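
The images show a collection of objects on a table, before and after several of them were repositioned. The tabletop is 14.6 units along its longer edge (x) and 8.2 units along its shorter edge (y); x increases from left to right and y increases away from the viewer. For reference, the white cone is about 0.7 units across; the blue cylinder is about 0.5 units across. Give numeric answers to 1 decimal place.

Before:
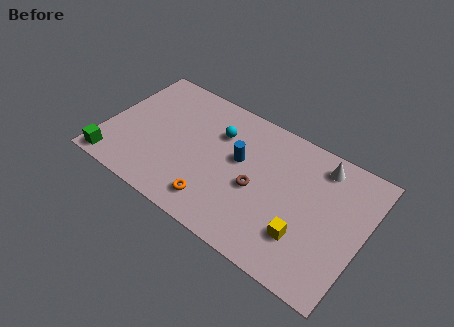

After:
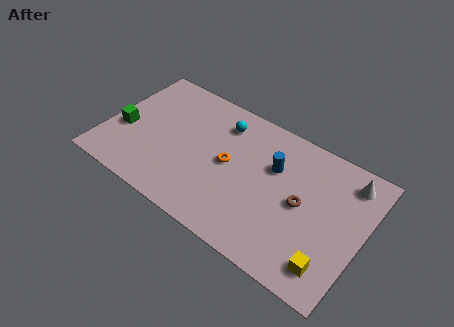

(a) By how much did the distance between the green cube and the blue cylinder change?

+1.0

Before: roughly 7.7 units apart; after: 8.7. That's 1.0 units further apart.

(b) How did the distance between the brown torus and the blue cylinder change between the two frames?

+0.5

They were about 1.7 units apart before and 2.2 after — 0.5 units further apart.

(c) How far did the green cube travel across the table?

2.4

The green cube was near (0.9, 0.9) before and (1.0, 3.3) after, so it travelled √(0.1² + 2.4²) ≈ 2.4 units.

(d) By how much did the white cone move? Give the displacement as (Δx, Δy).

(1.6, -0.1)

From the two frames, the white cone sits at roughly (11.8, 6.9) before and (13.4, 6.8) after.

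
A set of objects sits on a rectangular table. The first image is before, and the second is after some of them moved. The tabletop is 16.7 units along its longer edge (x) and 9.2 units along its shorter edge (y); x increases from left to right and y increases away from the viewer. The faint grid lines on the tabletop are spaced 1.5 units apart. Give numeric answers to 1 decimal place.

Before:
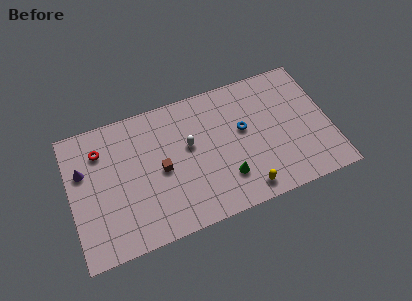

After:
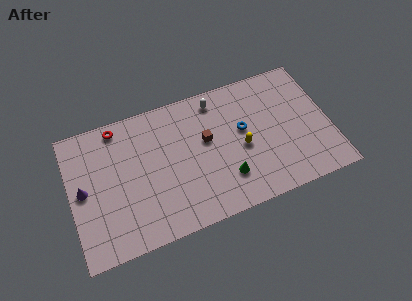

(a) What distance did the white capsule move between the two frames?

3.2

From (7.7, 5.4) to (9.7, 7.9), the white capsule covered √(2.0² + 2.5²) ≈ 3.2 units.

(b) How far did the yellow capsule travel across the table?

2.9

From (10.9, 1.2) to (11.0, 4.1), the yellow capsule covered √(0.1² + 2.9²) ≈ 2.9 units.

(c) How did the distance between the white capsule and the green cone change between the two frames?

+1.8

They were about 3.7 units apart before and 5.5 after — 1.8 units further apart.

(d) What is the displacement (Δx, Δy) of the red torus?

(1.2, 1.2)

The red torus was at about (2.1, 7.0) and moved to about (3.3, 8.2).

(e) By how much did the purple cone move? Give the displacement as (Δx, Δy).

(-0.1, -1.3)

From the two frames, the purple cone sits at roughly (0.9, 6.0) before and (0.8, 4.7) after.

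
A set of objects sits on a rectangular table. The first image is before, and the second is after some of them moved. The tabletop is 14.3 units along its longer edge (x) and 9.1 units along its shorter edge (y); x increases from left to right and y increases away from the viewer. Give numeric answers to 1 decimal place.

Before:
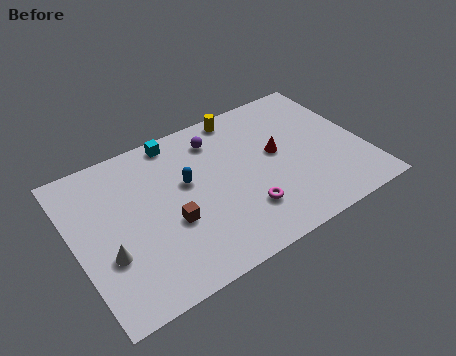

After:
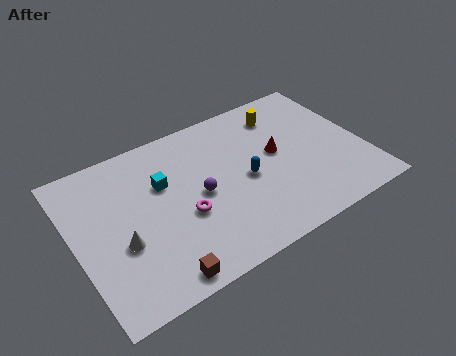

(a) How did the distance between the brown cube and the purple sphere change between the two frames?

-0.4

The distance was about 4.8 in the first image and 4.4 in the second, so they moved 0.4 units closer together.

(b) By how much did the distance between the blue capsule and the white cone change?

+1.6

The distance was about 4.7 in the first image and 6.3 in the second, so they moved 1.6 units further apart.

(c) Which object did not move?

the red cone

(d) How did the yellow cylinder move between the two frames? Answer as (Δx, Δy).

(2.0, -0.9)

The yellow cylinder was at about (8.8, 8.2) and moved to about (10.8, 7.3).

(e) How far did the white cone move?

0.8

The white cone was near (1.4, 3.2) before and (2.1, 3.5) after, so it travelled √(0.7² + 0.3²) ≈ 0.8 units.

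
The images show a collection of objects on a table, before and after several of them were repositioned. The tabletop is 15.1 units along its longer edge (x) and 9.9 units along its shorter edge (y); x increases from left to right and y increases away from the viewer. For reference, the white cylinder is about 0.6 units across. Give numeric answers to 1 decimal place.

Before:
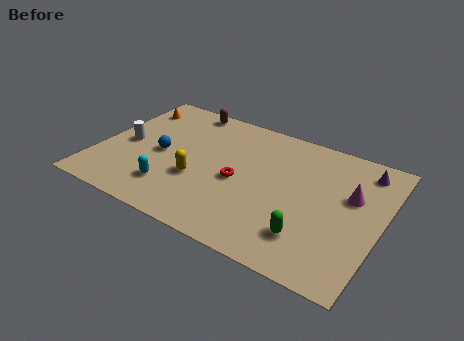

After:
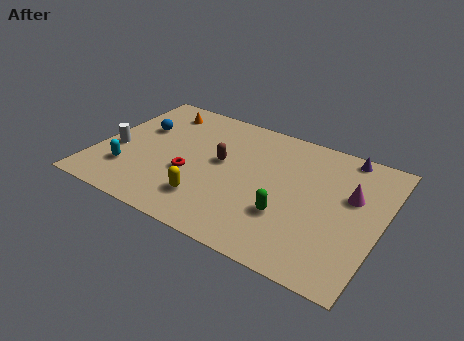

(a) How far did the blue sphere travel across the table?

2.1

The blue sphere was near (3.3, 4.7) before and (1.9, 6.3) after, so it travelled √(1.4² + 1.6²) ≈ 2.1 units.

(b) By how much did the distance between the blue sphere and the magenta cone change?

+1.3

They were about 10.2 units apart before and 11.5 after — 1.3 units further apart.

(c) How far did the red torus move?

2.6

The red torus was near (7.6, 4.5) before and (5.1, 3.8) after, so it travelled √(2.5² + 0.7²) ≈ 2.6 units.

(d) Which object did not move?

the magenta cone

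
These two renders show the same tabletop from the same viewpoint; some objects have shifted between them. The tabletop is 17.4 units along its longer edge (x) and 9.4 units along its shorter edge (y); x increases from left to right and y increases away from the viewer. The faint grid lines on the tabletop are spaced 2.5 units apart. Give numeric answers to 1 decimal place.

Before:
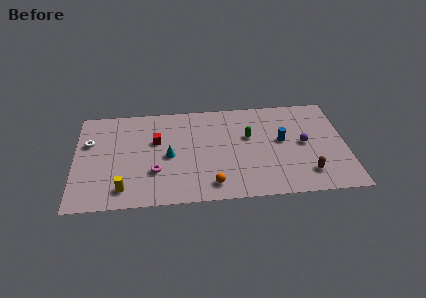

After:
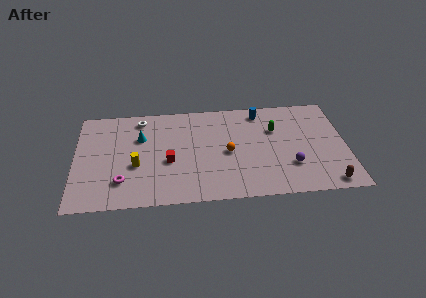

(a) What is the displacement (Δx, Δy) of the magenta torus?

(-2.1, -0.7)

The magenta torus was at about (5.1, 3.0) and moved to about (3.0, 2.3).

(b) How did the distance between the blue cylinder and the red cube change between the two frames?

-0.8

Before: roughly 8.1 units apart; after: 7.3. That's 0.8 units closer together.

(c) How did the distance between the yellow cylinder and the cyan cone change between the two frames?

-1.4

They were about 4.0 units apart before and 2.6 after — 1.4 units closer together.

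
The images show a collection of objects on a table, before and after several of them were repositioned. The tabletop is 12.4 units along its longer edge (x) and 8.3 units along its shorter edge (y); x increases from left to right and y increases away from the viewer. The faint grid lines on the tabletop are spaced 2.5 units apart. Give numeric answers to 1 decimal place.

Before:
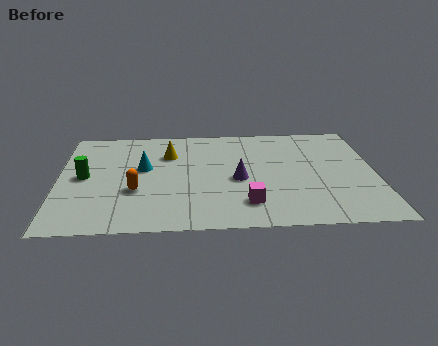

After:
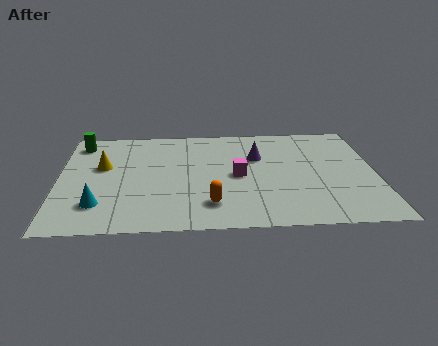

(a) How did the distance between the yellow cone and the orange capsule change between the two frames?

+2.1

They were about 3.2 units apart before and 5.3 after — 2.1 units further apart.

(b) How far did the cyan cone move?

3.3

The cyan cone moved from about (3.3, 4.8) to (1.6, 2.0), a distance of √(1.7² + 2.8²) ≈ 3.3.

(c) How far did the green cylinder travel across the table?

2.8

The green cylinder was near (1.0, 4.2) before and (0.8, 7.0) after, so it travelled √(0.2² + 2.8²) ≈ 2.8 units.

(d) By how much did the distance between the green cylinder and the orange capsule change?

+5.0

They were about 2.3 units apart before and 7.3 after — 5.0 units further apart.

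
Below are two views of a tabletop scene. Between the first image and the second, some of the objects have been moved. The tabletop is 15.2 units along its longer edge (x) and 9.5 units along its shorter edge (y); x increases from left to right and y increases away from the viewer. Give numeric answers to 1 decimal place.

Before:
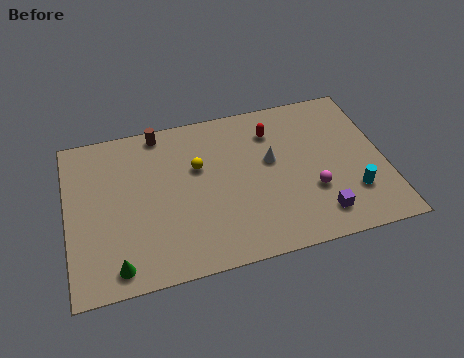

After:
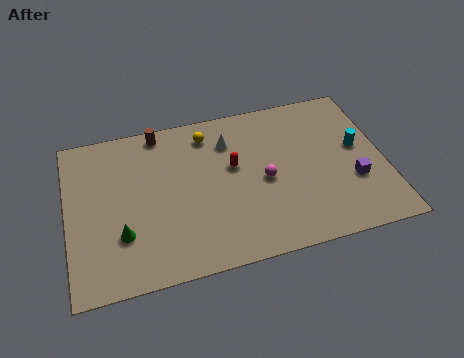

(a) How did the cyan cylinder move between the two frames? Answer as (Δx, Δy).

(0.5, 2.7)

The cyan cylinder was at about (13.5, 2.6) and moved to about (14.0, 5.3).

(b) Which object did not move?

the brown cylinder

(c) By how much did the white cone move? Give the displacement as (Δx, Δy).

(-1.9, 1.7)

The white cone started near (9.8, 5.5) and ended near (7.9, 7.2).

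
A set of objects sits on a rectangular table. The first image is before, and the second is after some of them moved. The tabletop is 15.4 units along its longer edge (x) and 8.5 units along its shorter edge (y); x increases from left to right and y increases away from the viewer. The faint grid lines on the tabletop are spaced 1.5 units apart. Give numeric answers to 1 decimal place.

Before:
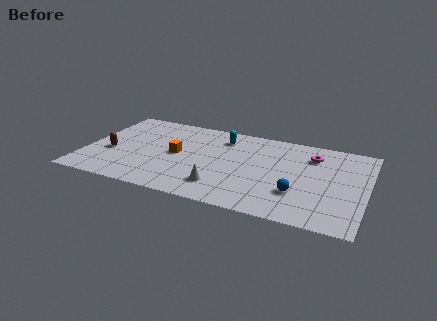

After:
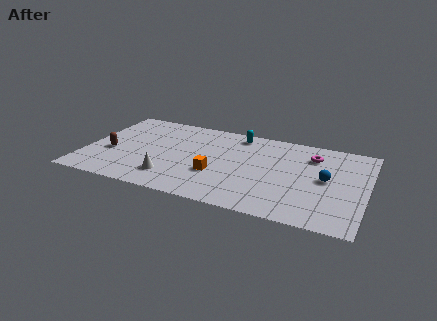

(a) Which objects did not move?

the brown capsule and the magenta torus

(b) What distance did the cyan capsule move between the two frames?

1.0

The cyan capsule moved from about (7.3, 6.8) to (8.1, 7.4), a distance of √(0.8² + 0.6²) ≈ 1.0.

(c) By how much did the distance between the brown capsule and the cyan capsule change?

+1.0

Before: roughly 6.8 units apart; after: 7.8. That's 1.0 units further apart.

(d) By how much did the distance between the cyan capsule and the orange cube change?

+1.1

The distance was about 3.4 in the first image and 4.5 in the second, so they moved 1.1 units further apart.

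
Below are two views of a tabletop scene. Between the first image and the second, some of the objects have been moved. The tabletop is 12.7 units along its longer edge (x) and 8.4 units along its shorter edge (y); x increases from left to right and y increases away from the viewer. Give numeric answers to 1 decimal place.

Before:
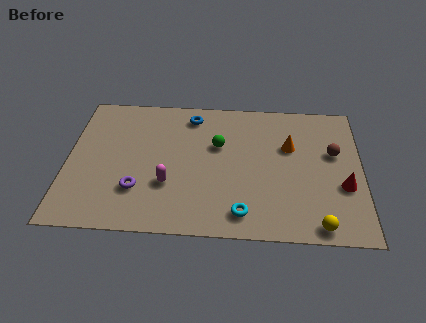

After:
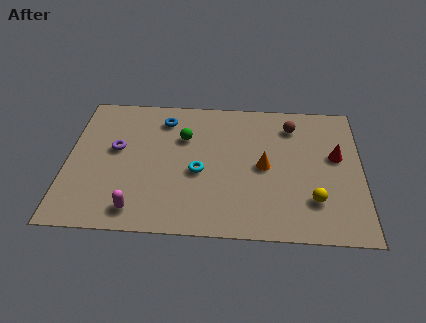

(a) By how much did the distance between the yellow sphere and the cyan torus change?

+1.9

They were about 3.2 units apart before and 5.1 after — 1.9 units further apart.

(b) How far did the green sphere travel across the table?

1.6

The green sphere moved from about (6.5, 5.3) to (5.0, 5.7), a distance of √(1.5² + 0.4²) ≈ 1.6.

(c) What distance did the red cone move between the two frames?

1.8

The red cone was near (11.9, 3.1) before and (11.6, 4.9) after, so it travelled √(0.3² + 1.8²) ≈ 1.8 units.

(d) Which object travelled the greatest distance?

the cyan torus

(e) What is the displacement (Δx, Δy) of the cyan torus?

(-1.9, 2.3)

The cyan torus started near (7.6, 1.3) and ended near (5.7, 3.6).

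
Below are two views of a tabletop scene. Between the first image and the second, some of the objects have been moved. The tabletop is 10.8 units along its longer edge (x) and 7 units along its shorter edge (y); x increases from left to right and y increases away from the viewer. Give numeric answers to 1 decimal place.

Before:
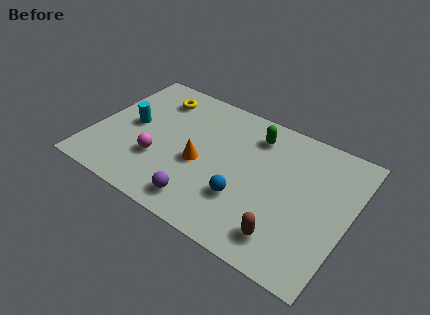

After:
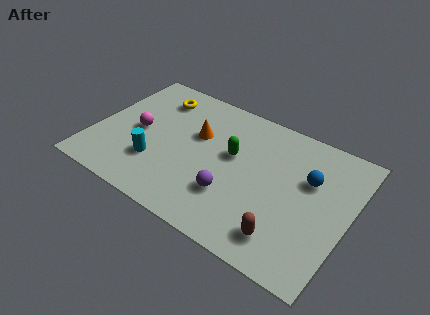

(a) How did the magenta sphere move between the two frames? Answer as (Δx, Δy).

(-1.1, 1.1)

The magenta sphere started near (2.9, 2.3) and ended near (1.8, 3.4).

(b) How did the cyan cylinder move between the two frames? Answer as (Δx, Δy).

(1.3, -1.5)

The cyan cylinder started near (1.5, 3.6) and ended near (2.8, 2.1).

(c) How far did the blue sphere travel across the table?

3.3

The blue sphere was near (6.6, 2.2) before and (9.0, 4.5) after, so it travelled √(2.4² + 2.3²) ≈ 3.3 units.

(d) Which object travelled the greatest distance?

the blue sphere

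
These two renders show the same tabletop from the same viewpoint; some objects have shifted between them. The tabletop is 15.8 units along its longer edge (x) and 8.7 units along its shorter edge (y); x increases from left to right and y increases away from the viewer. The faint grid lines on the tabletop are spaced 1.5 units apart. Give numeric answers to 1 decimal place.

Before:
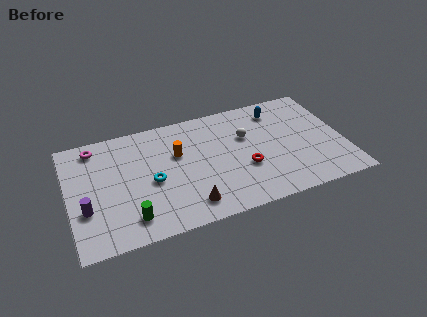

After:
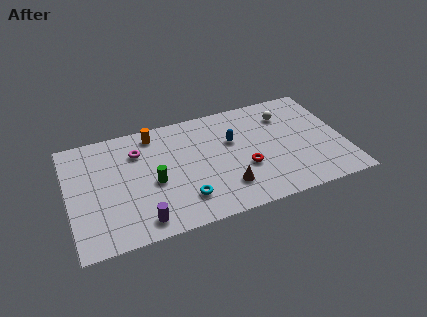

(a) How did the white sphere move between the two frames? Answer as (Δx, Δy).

(2.4, 1.0)

The white sphere started near (10.3, 5.6) and ended near (12.7, 6.6).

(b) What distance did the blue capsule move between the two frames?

3.2

The blue capsule moved from about (12.3, 7.1) to (9.5, 5.5), a distance of √(2.8² + 1.6²) ≈ 3.2.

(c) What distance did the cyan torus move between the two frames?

2.5

The cyan torus moved from about (4.7, 3.9) to (6.4, 2.0), a distance of √(1.7² + 1.9²) ≈ 2.5.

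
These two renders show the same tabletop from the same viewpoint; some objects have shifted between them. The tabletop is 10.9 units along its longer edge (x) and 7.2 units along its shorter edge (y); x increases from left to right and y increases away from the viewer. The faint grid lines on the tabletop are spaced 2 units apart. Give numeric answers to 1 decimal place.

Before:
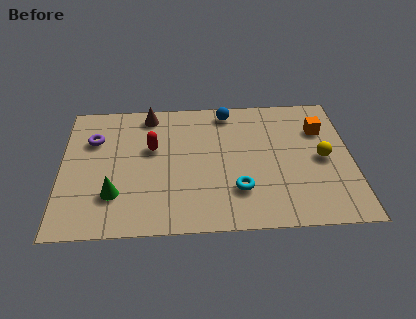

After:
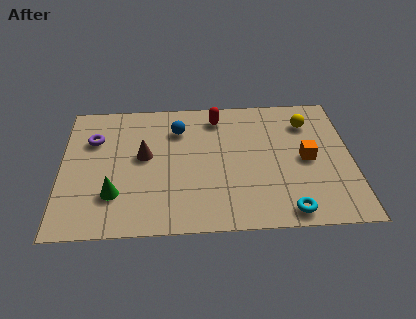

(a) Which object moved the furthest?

the red capsule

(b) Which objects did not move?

the green cone and the purple torus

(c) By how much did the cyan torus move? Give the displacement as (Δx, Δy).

(1.8, -1.2)

The cyan torus was at about (6.6, 2.0) and moved to about (8.4, 0.8).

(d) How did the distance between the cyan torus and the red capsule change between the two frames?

+1.8

The distance was about 4.0 in the first image and 5.8 in the second, so they moved 1.8 units further apart.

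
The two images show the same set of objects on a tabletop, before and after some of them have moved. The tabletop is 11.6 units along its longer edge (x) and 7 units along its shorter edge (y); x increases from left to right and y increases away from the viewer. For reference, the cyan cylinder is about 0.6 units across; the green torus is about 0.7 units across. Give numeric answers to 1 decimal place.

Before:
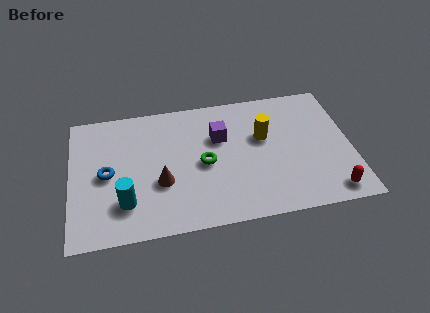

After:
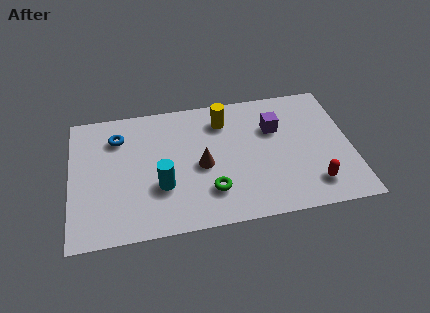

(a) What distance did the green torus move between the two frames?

1.5

The green torus moved from about (5.5, 3.3) to (5.7, 1.8), a distance of √(0.2² + 1.5²) ≈ 1.5.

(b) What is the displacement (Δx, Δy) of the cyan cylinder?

(1.5, 0.6)

The cyan cylinder started near (2.2, 1.8) and ended near (3.7, 2.4).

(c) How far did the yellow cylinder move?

2.0

From (8.0, 4.3) to (6.4, 5.5), the yellow cylinder covered √(1.6² + 1.2²) ≈ 2.0 units.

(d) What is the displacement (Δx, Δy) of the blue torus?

(0.5, 1.9)

The blue torus started near (1.5, 3.4) and ended near (2.0, 5.3).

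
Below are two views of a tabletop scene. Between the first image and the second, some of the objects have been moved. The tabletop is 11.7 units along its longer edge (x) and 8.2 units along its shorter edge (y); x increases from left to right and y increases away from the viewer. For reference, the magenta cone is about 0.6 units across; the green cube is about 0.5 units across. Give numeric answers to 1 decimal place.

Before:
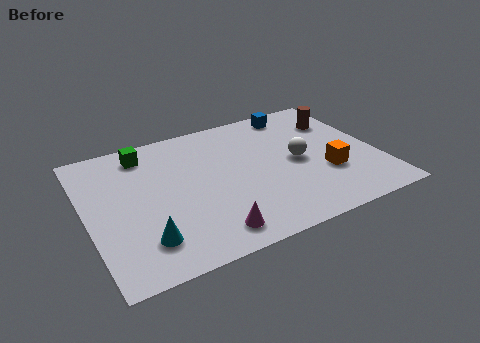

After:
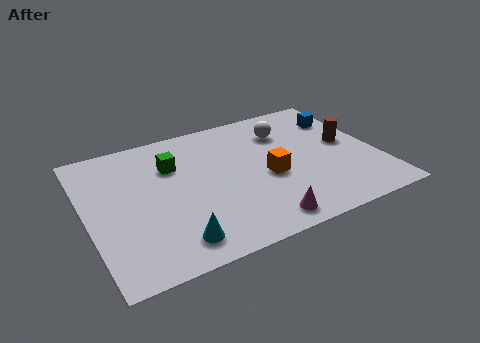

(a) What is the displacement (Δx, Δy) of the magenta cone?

(2.0, -0.2)

From the two frames, the magenta cone sits at roughly (4.5, 1.2) before and (6.5, 1.0) after.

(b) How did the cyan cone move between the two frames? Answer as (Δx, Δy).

(1.1, -0.5)

The cyan cone started near (2.0, 1.8) and ended near (3.1, 1.3).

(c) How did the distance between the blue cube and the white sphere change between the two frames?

-0.8

They were about 3.2 units apart before and 2.4 after — 0.8 units closer together.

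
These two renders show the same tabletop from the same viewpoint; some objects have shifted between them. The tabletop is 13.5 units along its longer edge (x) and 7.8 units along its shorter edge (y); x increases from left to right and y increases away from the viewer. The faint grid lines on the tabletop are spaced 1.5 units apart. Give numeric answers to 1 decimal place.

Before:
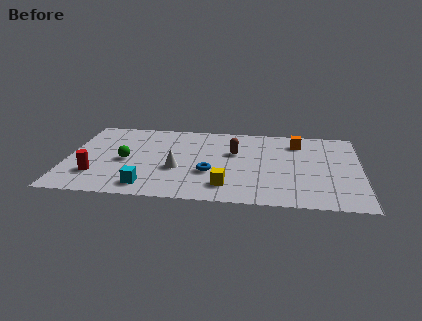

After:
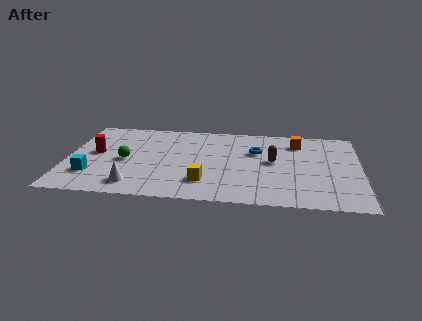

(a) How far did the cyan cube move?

2.8

From (3.8, 1.2) to (1.2, 2.1), the cyan cube covered √(2.6² + 0.9²) ≈ 2.8 units.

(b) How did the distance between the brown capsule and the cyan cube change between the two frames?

+3.2

The distance was about 5.4 in the first image and 8.6 in the second, so they moved 3.2 units further apart.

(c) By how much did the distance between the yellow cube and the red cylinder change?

-0.4

Before: roughly 6.0 units apart; after: 5.6. That's 0.4 units closer together.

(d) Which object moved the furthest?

the blue torus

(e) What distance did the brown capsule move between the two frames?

1.9

The brown capsule moved from about (7.7, 4.9) to (9.5, 4.2), a distance of √(1.8² + 0.7²) ≈ 1.9.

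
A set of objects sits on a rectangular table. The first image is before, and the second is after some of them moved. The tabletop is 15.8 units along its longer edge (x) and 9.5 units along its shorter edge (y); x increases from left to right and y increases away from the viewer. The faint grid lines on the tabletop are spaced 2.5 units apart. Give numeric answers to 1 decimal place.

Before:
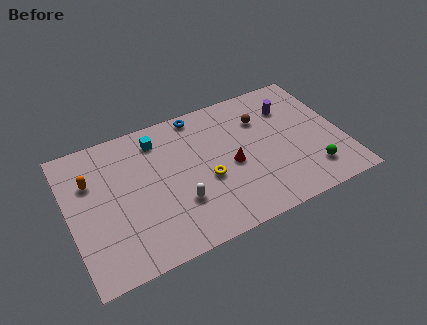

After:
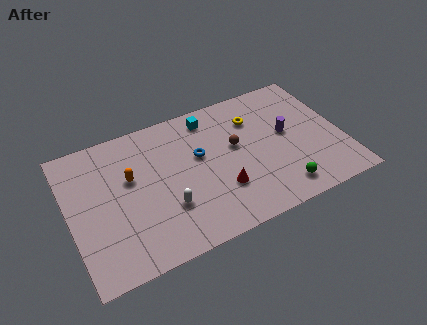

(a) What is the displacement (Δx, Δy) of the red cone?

(-0.8, -1.4)

The red cone was at about (9.3, 4.3) and moved to about (8.5, 2.9).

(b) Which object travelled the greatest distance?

the yellow torus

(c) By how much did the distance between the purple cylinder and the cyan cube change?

-2.6

Before: roughly 7.7 units apart; after: 5.1. That's 2.6 units closer together.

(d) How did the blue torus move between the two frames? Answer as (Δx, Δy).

(-0.3, -2.9)

From the two frames, the blue torus sits at roughly (7.9, 8.6) before and (7.6, 5.7) after.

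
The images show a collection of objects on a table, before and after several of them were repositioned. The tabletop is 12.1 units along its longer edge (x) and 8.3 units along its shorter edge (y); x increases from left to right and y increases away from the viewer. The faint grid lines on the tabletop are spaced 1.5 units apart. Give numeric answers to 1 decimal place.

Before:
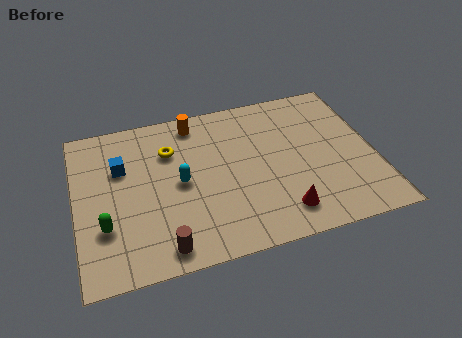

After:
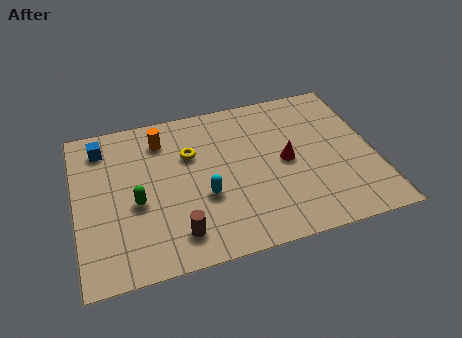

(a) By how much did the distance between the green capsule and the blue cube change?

+0.5

They were about 3.0 units apart before and 3.5 after — 0.5 units further apart.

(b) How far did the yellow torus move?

0.9

The yellow torus was near (3.9, 5.9) before and (4.7, 5.5) after, so it travelled √(0.8² + 0.4²) ≈ 0.9 units.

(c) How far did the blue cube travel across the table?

1.5

The blue cube was near (1.9, 5.5) before and (1.2, 6.8) after, so it travelled √(0.7² + 1.3²) ≈ 1.5 units.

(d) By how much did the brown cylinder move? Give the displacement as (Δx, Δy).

(0.6, 0.5)

From the two frames, the brown cylinder sits at roughly (3.3, 1.0) before and (3.9, 1.5) after.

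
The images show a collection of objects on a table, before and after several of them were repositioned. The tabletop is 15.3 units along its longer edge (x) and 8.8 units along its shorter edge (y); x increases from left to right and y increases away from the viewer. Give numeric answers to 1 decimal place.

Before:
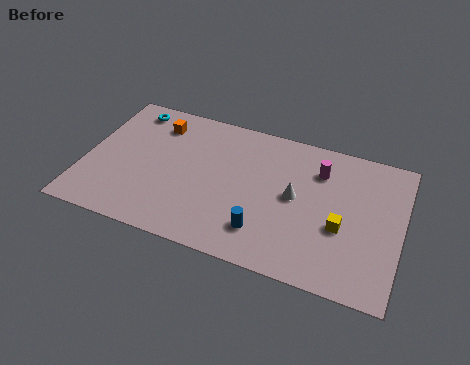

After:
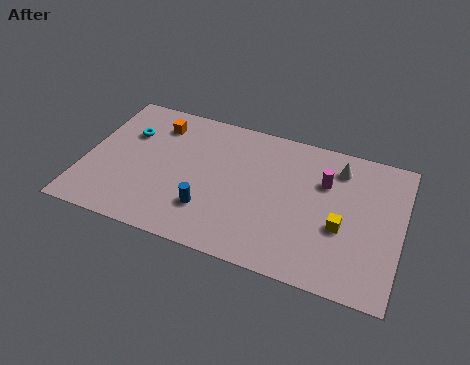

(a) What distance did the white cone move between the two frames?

3.1

The white cone moved from about (10.2, 4.6) to (12.1, 7.1), a distance of √(1.9² + 2.5²) ≈ 3.1.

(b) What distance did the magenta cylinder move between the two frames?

0.7

The magenta cylinder moved from about (11.2, 6.6) to (11.5, 6.0), a distance of √(0.3² + 0.6²) ≈ 0.7.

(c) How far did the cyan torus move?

1.6

The cyan torus moved from about (1.8, 7.6) to (1.9, 6.0), a distance of √(0.1² + 1.6²) ≈ 1.6.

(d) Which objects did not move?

the orange cube and the yellow cube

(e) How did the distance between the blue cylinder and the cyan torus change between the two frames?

-3.4

They were about 9.0 units apart before and 5.6 after — 3.4 units closer together.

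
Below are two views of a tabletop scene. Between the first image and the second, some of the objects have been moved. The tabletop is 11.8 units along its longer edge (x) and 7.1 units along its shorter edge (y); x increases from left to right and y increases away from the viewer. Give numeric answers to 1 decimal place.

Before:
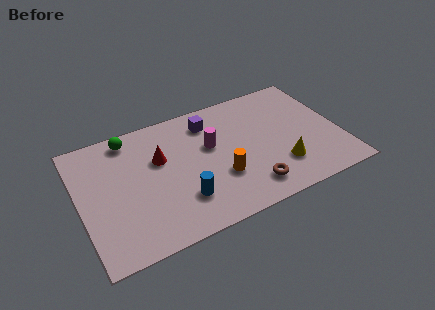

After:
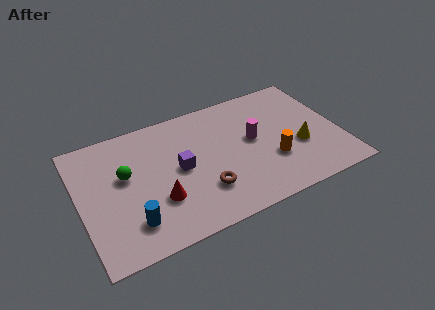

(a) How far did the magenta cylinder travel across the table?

1.9

From (6.0, 4.3) to (7.9, 3.9), the magenta cylinder covered √(1.9² + 0.4²) ≈ 1.9 units.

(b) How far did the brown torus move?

2.1

The brown torus was near (7.4, 1.3) before and (5.4, 2.0) after, so it travelled √(2.0² + 0.7²) ≈ 2.1 units.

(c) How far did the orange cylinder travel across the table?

2.4

The orange cylinder was near (6.2, 2.4) before and (8.6, 2.4) after, so it travelled √(2.4² + 0.0²) ≈ 2.4 units.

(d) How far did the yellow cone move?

1.3

The yellow cone moved from about (8.9, 1.9) to (9.9, 2.7), a distance of √(1.0² + 0.8²) ≈ 1.3.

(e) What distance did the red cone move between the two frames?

2.2

From (3.7, 4.5) to (3.4, 2.3), the red cone covered √(0.3² + 2.2²) ≈ 2.2 units.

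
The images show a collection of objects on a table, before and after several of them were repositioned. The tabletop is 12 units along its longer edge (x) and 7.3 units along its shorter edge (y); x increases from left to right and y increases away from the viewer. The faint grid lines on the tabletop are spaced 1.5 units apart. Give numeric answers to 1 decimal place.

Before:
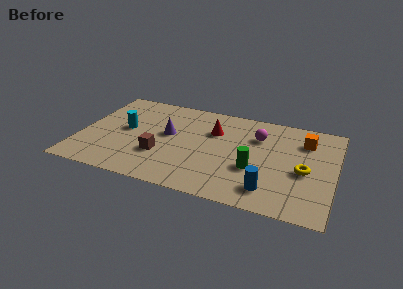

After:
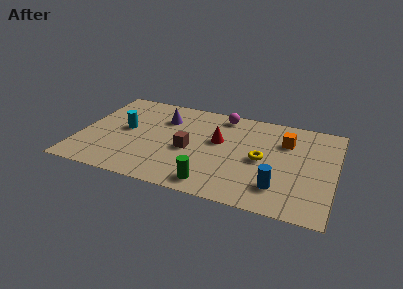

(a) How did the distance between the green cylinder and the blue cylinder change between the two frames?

+1.6

They were about 1.5 units apart before and 3.1 after — 1.6 units further apart.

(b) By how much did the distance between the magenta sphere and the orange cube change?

+1.1

The distance was about 2.2 in the first image and 3.3 in the second, so they moved 1.1 units further apart.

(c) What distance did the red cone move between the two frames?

0.8

The red cone moved from about (6.2, 5.0) to (6.5, 4.3), a distance of √(0.3² + 0.7²) ≈ 0.8.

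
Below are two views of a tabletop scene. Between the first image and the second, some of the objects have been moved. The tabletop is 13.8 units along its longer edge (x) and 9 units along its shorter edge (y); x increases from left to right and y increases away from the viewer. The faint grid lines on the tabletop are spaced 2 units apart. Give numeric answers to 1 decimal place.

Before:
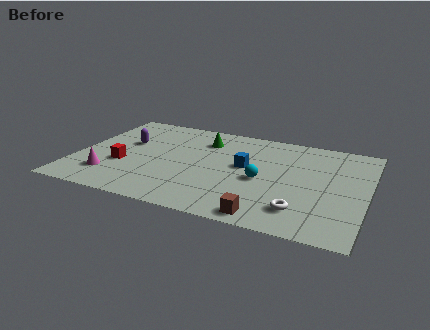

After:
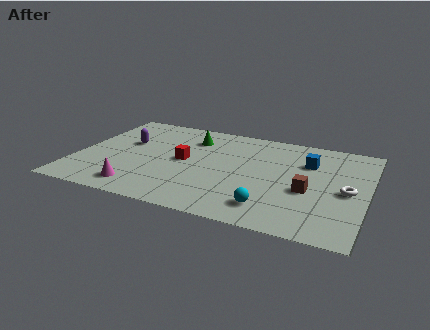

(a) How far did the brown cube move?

3.3

The brown cube moved from about (9.4, 0.9) to (11.1, 3.7), a distance of √(1.7² + 2.8²) ≈ 3.3.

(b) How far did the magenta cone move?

1.7

From (1.8, 2.1) to (3.3, 1.4), the magenta cone covered √(1.5² + 0.7²) ≈ 1.7 units.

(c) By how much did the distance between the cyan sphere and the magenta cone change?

-1.1

Before: roughly 7.3 units apart; after: 6.2. That's 1.1 units closer together.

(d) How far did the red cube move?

3.1

The red cube was near (2.3, 3.3) before and (5.1, 4.6) after, so it travelled √(2.8² + 1.3²) ≈ 3.1 units.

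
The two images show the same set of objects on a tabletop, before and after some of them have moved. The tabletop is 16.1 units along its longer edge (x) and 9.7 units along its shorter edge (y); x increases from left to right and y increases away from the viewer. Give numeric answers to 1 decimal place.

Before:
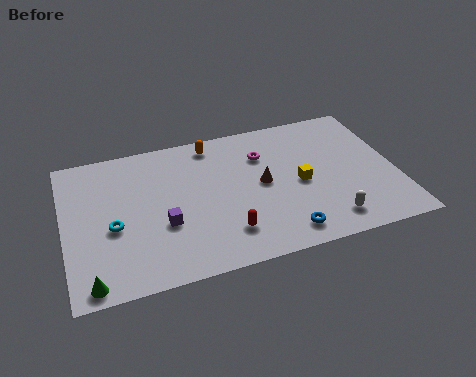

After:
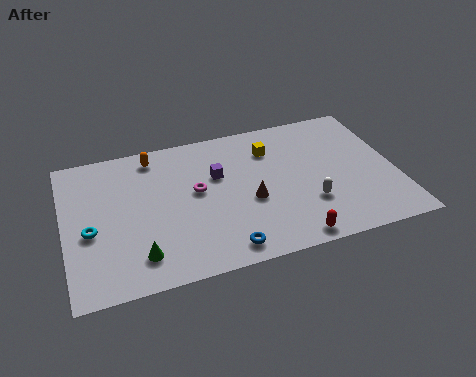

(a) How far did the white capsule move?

1.6

The white capsule was near (12.5, 1.6) before and (11.7, 3.0) after, so it travelled √(0.8² + 1.4²) ≈ 1.6 units.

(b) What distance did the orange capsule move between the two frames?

2.9

The orange capsule moved from about (7.4, 8.5) to (4.5, 8.4), a distance of √(2.9² + 0.1²) ≈ 2.9.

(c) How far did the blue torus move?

2.9

From (10.3, 1.4) to (7.4, 1.2), the blue torus covered √(2.9² + 0.2²) ≈ 2.9 units.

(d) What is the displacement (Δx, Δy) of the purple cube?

(2.8, 2.6)

From the two frames, the purple cube sits at roughly (4.7, 3.6) before and (7.5, 6.2) after.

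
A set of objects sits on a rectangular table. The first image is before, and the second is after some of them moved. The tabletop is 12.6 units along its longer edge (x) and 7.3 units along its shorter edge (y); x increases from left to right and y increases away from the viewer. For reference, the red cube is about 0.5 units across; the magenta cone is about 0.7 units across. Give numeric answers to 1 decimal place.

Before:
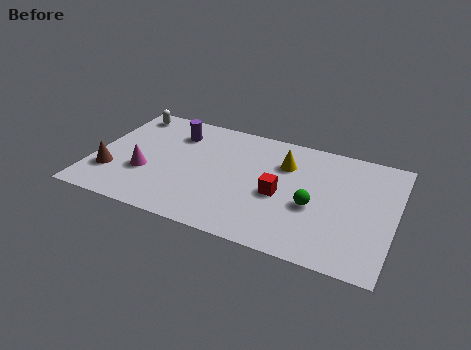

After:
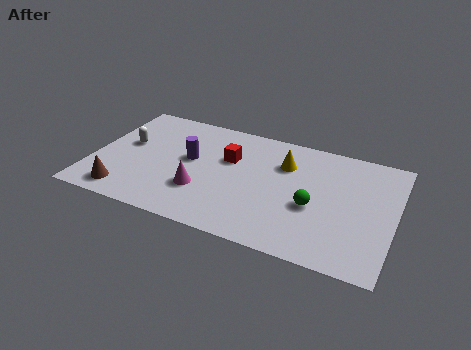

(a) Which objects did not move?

the green sphere and the yellow cone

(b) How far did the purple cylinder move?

1.7

From (3.2, 5.6) to (4.0, 4.1), the purple cylinder covered √(0.8² + 1.5²) ≈ 1.7 units.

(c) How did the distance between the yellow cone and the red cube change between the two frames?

+0.4

Before: roughly 2.0 units apart; after: 2.4. That's 0.4 units further apart.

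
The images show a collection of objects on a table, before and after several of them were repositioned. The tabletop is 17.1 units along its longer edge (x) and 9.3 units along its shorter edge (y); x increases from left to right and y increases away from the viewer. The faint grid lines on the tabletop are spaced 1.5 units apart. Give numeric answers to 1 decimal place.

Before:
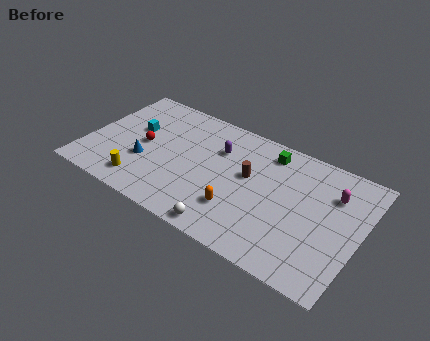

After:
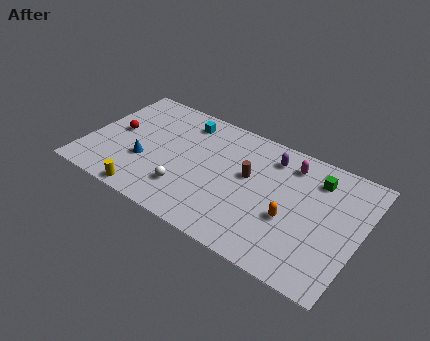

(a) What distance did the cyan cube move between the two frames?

3.6

From (2.7, 5.6) to (5.6, 7.7), the cyan cube covered √(2.9² + 2.1²) ≈ 3.6 units.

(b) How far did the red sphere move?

1.8

The red sphere moved from about (3.5, 4.6) to (1.7, 4.9), a distance of √(1.8² + 0.3²) ≈ 1.8.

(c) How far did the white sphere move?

3.3

The white sphere was near (9.5, 0.9) before and (6.6, 2.4) after, so it travelled √(2.9² + 1.5²) ≈ 3.3 units.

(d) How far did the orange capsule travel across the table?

3.3

The orange capsule moved from about (9.9, 2.6) to (13.0, 3.6), a distance of √(3.1² + 1.0²) ≈ 3.3.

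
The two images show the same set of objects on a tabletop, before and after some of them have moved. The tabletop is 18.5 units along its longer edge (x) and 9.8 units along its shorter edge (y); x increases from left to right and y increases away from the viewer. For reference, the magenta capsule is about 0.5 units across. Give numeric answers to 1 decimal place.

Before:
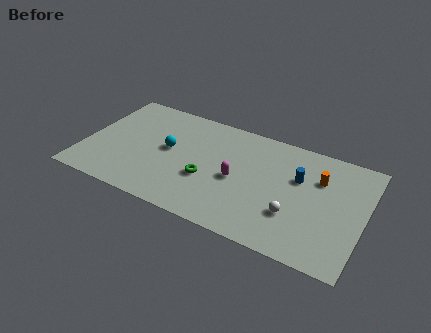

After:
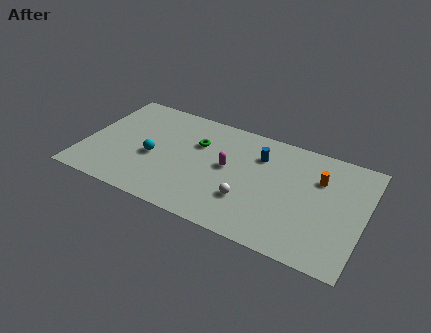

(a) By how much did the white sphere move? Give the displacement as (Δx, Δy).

(-3.0, -0.1)

The white sphere started near (14.1, 3.1) and ended near (11.1, 3.0).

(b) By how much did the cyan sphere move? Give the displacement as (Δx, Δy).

(-0.9, -1.1)

From the two frames, the cyan sphere sits at roughly (5.5, 5.3) before and (4.6, 4.2) after.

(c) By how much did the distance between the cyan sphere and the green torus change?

+0.4

Before: roughly 3.2 units apart; after: 3.6. That's 0.4 units further apart.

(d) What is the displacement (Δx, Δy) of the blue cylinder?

(-2.7, 0.9)

The blue cylinder started near (14.1, 6.3) and ended near (11.4, 7.2).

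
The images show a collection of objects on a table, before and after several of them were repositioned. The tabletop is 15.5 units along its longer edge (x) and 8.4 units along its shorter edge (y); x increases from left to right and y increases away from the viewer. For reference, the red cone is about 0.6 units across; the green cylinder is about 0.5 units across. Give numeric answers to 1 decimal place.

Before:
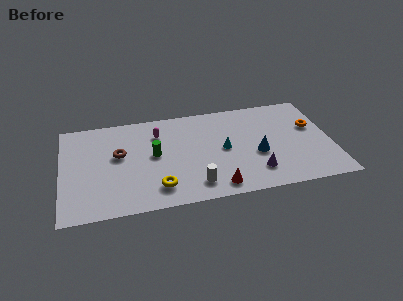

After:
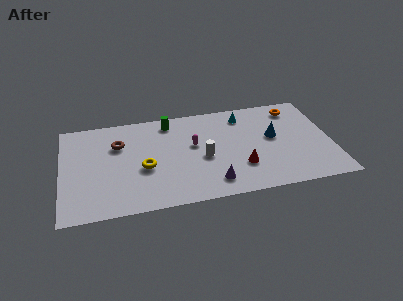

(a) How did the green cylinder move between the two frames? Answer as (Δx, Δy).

(1.0, 2.7)

From the two frames, the green cylinder sits at roughly (5.3, 4.5) before and (6.3, 7.2) after.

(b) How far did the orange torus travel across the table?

2.0

From (14.5, 5.2) to (13.6, 7.0), the orange torus covered √(0.9² + 1.8²) ≈ 2.0 units.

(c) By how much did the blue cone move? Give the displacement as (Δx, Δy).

(1.0, 1.3)

From the two frames, the blue cone sits at roughly (11.2, 3.4) before and (12.2, 4.7) after.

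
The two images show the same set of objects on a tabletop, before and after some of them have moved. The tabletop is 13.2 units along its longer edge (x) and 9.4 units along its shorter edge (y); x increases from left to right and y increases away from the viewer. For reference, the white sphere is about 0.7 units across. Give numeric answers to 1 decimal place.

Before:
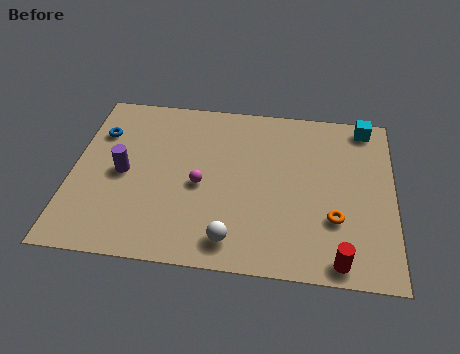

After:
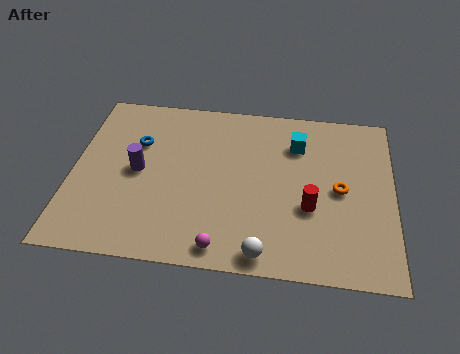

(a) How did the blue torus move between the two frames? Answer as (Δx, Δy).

(1.6, -0.4)

The blue torus started near (1.0, 6.7) and ended near (2.6, 6.3).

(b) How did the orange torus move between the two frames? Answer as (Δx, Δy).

(0.2, 1.6)

From the two frames, the orange torus sits at roughly (10.8, 3.0) before and (11.0, 4.6) after.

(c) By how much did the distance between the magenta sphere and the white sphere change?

-1.4

Before: roughly 3.1 units apart; after: 1.7. That's 1.4 units closer together.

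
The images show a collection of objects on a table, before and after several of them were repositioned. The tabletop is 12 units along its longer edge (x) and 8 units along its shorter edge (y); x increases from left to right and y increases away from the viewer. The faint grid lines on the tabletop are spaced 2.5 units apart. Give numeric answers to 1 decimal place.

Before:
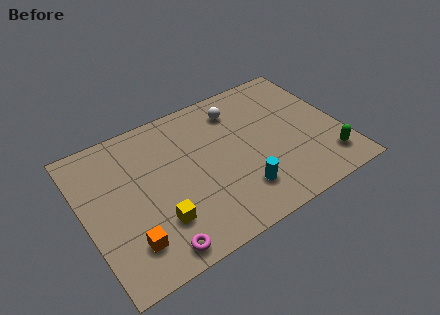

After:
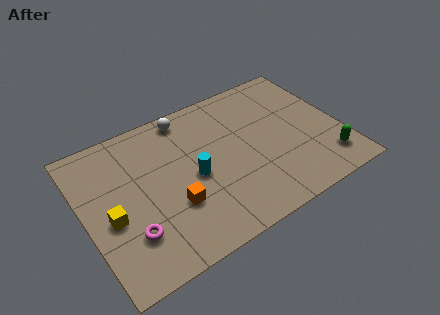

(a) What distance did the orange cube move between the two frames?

2.4

The orange cube was near (1.7, 1.8) before and (3.9, 2.7) after, so it travelled √(2.2² + 0.9²) ≈ 2.4 units.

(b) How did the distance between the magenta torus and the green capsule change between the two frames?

+1.0

They were about 8.2 units apart before and 9.2 after — 1.0 units further apart.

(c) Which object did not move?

the green capsule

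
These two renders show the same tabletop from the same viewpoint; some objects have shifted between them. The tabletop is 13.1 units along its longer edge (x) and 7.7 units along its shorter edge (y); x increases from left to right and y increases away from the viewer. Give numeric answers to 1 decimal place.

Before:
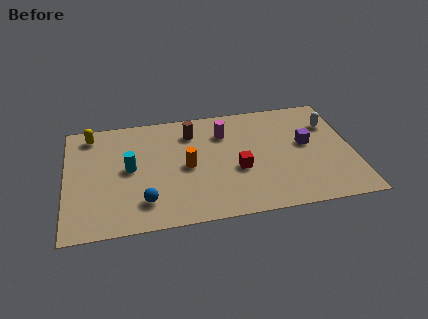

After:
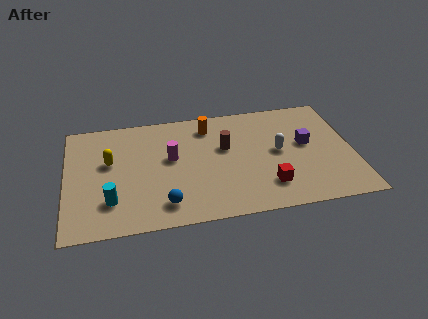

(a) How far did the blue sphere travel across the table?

0.9

From (3.5, 1.7) to (4.4, 1.4), the blue sphere covered √(0.9² + 0.3²) ≈ 0.9 units.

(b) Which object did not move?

the purple cube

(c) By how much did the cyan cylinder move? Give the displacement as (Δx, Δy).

(-0.9, -2.0)

The cyan cylinder started near (2.9, 4.0) and ended near (2.0, 2.0).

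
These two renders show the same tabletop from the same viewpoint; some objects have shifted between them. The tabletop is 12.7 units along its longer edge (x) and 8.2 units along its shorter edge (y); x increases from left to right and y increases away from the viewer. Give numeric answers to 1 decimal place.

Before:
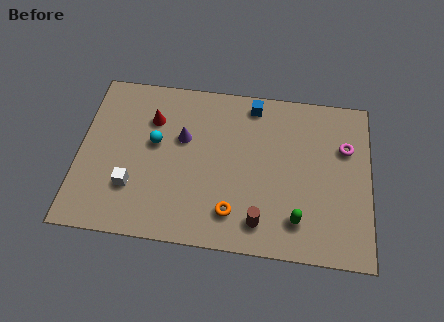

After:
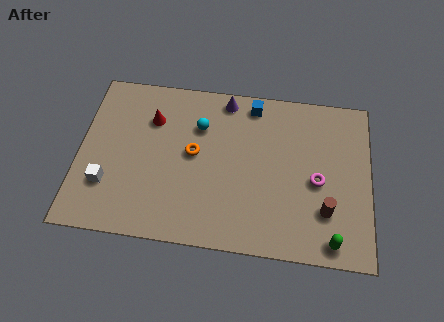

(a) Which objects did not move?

the blue cube and the red cone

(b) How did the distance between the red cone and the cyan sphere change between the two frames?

+0.9

The distance was about 1.2 in the first image and 2.1 in the second, so they moved 0.9 units further apart.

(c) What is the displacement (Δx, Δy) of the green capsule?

(1.5, -0.8)

From the two frames, the green capsule sits at roughly (9.6, 1.7) before and (11.1, 0.9) after.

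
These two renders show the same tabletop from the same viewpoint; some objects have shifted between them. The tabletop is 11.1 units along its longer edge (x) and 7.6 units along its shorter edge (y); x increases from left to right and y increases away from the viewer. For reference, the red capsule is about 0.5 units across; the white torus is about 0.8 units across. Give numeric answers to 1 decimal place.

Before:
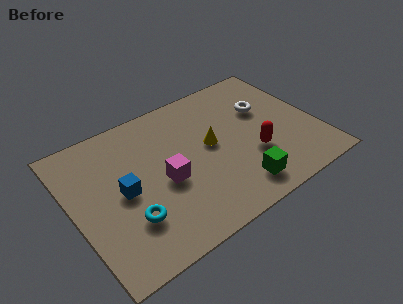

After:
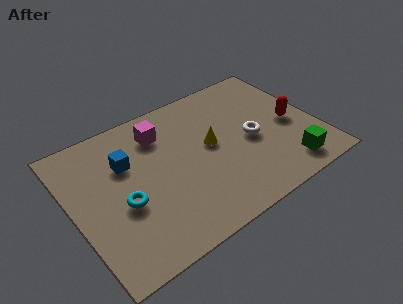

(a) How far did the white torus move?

1.7

The white torus was near (9.0, 4.9) before and (8.1, 3.5) after, so it travelled √(0.9² + 1.4²) ≈ 1.7 units.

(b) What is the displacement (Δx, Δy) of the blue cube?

(0.4, 1.4)

From the two frames, the blue cube sits at roughly (2.2, 3.7) before and (2.6, 5.1) after.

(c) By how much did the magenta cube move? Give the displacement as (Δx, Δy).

(0.3, 2.6)

From the two frames, the magenta cube sits at roughly (4.0, 3.3) before and (4.3, 5.9) after.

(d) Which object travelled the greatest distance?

the magenta cube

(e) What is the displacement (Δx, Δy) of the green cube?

(2.3, -0.1)

From the two frames, the green cube sits at roughly (7.0, 1.3) before and (9.3, 1.2) after.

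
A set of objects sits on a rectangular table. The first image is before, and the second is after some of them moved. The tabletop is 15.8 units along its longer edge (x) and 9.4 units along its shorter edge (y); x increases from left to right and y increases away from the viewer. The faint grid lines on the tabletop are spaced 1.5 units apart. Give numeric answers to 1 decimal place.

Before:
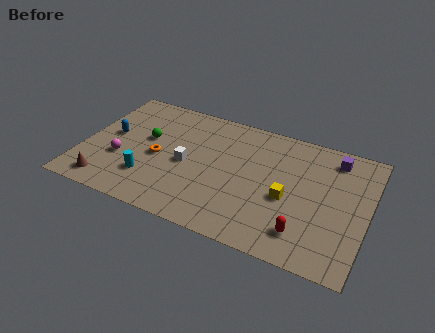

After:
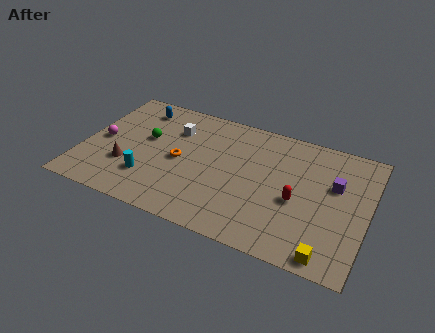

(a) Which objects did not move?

the cyan cylinder and the green sphere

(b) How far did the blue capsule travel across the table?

3.0

The blue capsule was near (1.4, 5.1) before and (2.6, 7.8) after, so it travelled √(1.2² + 2.7²) ≈ 3.0 units.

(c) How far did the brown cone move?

1.9

The brown cone moved from about (1.7, 1.3) to (2.6, 3.0), a distance of √(0.9² + 1.7²) ≈ 1.9.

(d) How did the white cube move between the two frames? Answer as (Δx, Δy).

(-1.0, 2.4)

The white cube was at about (5.8, 4.4) and moved to about (4.8, 6.8).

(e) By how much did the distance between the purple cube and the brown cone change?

-2.0

Before: roughly 13.7 units apart; after: 11.7. That's 2.0 units closer together.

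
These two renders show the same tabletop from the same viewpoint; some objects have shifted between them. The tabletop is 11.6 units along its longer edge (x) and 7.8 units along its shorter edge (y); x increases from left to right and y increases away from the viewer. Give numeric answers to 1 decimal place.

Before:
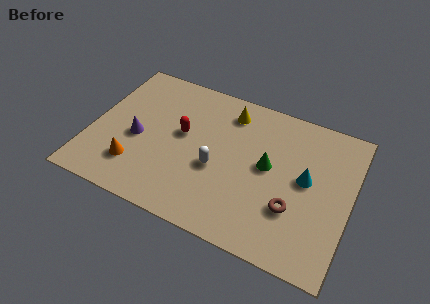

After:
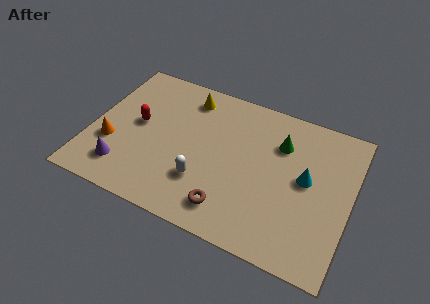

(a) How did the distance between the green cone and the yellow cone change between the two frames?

+1.4

They were about 3.0 units apart before and 4.4 after — 1.4 units further apart.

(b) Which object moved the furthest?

the brown torus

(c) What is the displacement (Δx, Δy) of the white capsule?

(-0.5, -0.9)

The white capsule started near (5.7, 3.2) and ended near (5.2, 2.3).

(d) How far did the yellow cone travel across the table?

1.9

From (5.9, 6.4) to (4.0, 6.5), the yellow cone covered √(1.9² + 0.1²) ≈ 1.9 units.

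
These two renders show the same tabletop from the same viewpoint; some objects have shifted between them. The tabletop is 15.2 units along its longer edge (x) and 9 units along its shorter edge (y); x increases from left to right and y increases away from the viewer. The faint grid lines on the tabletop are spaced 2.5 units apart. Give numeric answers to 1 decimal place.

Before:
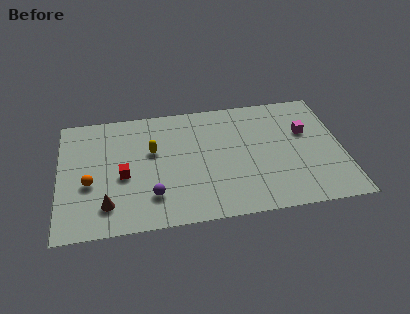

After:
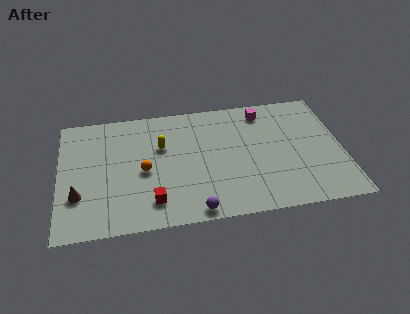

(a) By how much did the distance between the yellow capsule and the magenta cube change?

-2.4

Before: roughly 8.3 units apart; after: 5.9. That's 2.4 units closer together.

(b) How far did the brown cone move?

1.7

The brown cone moved from about (2.5, 1.9) to (1.0, 2.8), a distance of √(1.5² + 0.9²) ≈ 1.7.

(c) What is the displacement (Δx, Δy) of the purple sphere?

(2.2, -1.4)

The purple sphere was at about (4.9, 2.2) and moved to about (7.1, 0.8).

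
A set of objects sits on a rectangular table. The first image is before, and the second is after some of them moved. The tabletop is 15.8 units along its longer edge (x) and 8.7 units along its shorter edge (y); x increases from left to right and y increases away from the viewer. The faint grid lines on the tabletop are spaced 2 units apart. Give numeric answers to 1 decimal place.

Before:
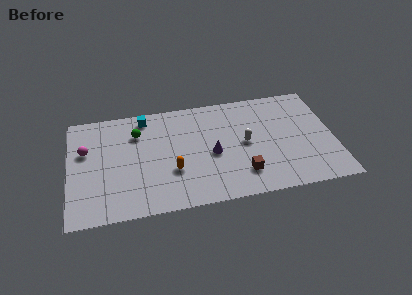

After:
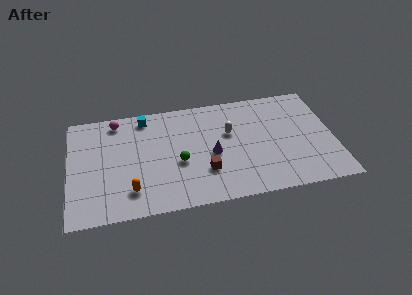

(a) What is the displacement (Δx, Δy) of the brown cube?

(-2.2, 0.6)

The brown cube started near (10.2, 2.0) and ended near (8.0, 2.6).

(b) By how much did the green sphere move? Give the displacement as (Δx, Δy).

(2.4, -2.8)

The green sphere was at about (4.1, 6.4) and moved to about (6.5, 3.6).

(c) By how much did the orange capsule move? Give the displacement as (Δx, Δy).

(-2.5, -1.1)

The orange capsule was at about (6.1, 3.0) and moved to about (3.6, 1.9).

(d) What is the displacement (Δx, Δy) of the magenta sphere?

(1.9, 2.1)

The magenta sphere started near (1.0, 5.5) and ended near (2.9, 7.6).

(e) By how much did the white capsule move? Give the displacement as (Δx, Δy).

(-0.9, 1.0)

The white capsule was at about (10.5, 4.4) and moved to about (9.6, 5.4).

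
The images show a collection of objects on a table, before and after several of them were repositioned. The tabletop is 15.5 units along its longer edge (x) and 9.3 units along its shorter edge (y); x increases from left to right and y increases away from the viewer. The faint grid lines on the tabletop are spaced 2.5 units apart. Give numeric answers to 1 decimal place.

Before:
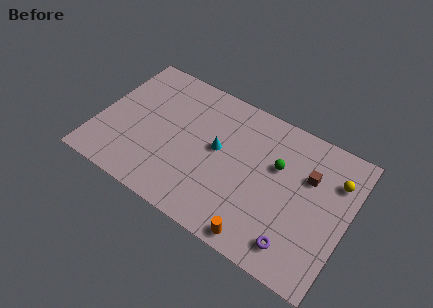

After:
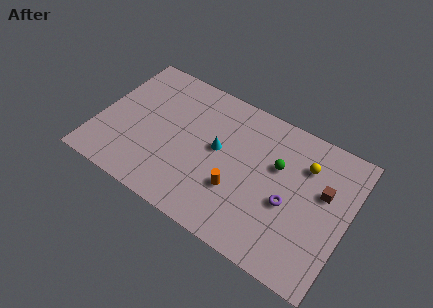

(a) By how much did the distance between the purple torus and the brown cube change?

-2.0

The distance was about 4.6 in the first image and 2.6 in the second, so they moved 2.0 units closer together.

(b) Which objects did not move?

the cyan cone and the green sphere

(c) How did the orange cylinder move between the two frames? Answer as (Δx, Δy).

(-1.8, 2.2)

The orange cylinder started near (10.7, 0.9) and ended near (8.9, 3.1).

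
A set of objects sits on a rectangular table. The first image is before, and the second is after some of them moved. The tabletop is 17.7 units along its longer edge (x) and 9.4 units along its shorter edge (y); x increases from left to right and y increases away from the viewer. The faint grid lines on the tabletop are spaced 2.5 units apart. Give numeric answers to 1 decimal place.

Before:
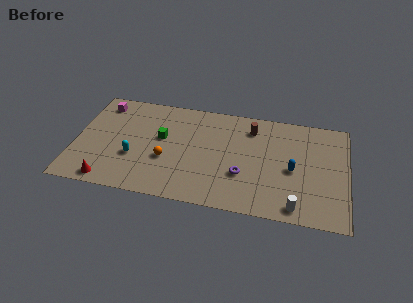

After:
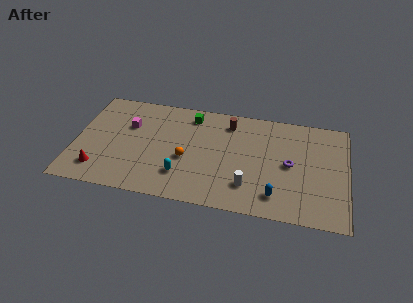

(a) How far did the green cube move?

3.0

The green cube was near (5.6, 5.5) before and (7.4, 7.9) after, so it travelled √(1.8² + 2.4²) ≈ 3.0 units.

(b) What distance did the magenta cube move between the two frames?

2.5

The magenta cube was near (1.5, 7.9) before and (3.4, 6.2) after, so it travelled √(1.9² + 1.7²) ≈ 2.5 units.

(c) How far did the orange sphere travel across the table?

1.3

The orange sphere was near (6.0, 3.6) before and (7.3, 3.9) after, so it travelled √(1.3² + 0.3²) ≈ 1.3 units.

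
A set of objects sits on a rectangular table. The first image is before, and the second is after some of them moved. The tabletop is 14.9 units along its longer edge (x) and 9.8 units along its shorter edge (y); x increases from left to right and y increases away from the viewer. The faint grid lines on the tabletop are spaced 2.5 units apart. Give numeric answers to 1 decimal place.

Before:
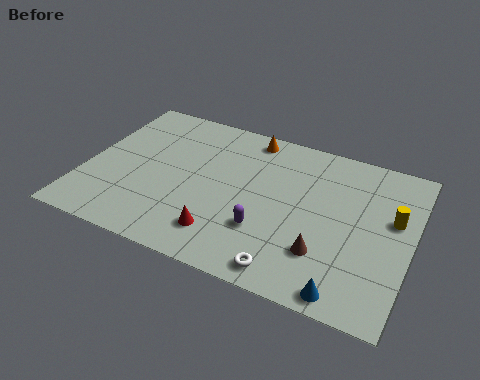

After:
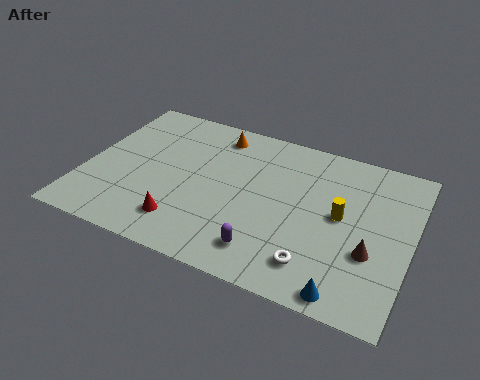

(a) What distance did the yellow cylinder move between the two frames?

2.4

The yellow cylinder was near (14.0, 5.9) before and (11.7, 5.2) after, so it travelled √(2.3² + 0.7²) ≈ 2.4 units.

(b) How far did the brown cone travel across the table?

2.2

From (11.2, 2.7) to (13.2, 3.5), the brown cone covered √(2.0² + 0.8²) ≈ 2.2 units.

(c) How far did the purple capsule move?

1.2

The purple capsule was near (8.5, 3.0) before and (8.7, 1.8) after, so it travelled √(0.2² + 1.2²) ≈ 1.2 units.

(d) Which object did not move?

the blue cone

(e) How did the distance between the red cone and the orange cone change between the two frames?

-0.4

Before: roughly 6.7 units apart; after: 6.3. That's 0.4 units closer together.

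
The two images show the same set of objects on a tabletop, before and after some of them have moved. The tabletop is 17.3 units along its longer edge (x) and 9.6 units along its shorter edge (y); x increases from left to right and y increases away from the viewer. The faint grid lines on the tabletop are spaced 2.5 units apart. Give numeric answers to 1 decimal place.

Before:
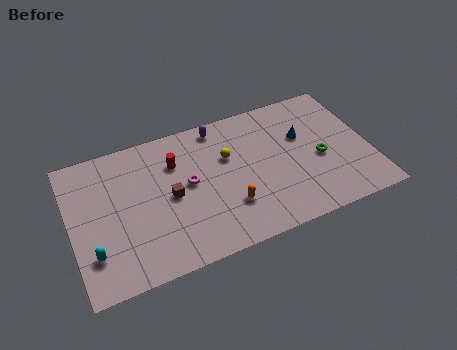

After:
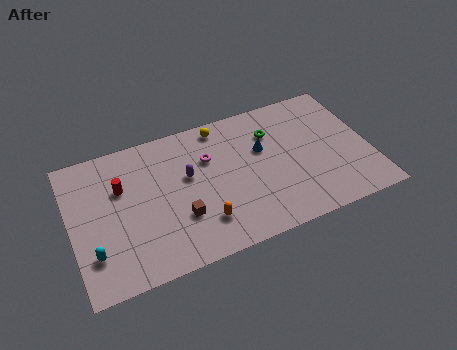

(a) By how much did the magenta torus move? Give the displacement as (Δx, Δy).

(1.3, 1.3)

The magenta torus started near (6.8, 5.2) and ended near (8.1, 6.5).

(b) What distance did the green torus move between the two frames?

3.8

From (14.4, 4.2) to (11.9, 7.0), the green torus covered √(2.5² + 2.8²) ≈ 3.8 units.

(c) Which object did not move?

the cyan capsule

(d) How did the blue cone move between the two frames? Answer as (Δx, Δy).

(-2.4, -0.1)

The blue cone was at about (13.6, 6.1) and moved to about (11.2, 6.0).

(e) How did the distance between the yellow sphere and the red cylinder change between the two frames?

+3.3

Before: roughly 3.1 units apart; after: 6.4. That's 3.3 units further apart.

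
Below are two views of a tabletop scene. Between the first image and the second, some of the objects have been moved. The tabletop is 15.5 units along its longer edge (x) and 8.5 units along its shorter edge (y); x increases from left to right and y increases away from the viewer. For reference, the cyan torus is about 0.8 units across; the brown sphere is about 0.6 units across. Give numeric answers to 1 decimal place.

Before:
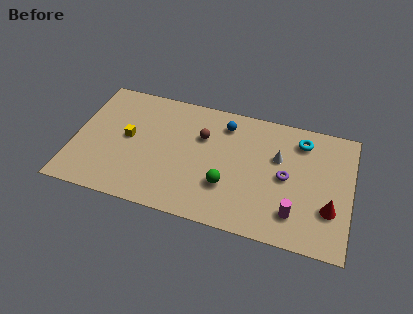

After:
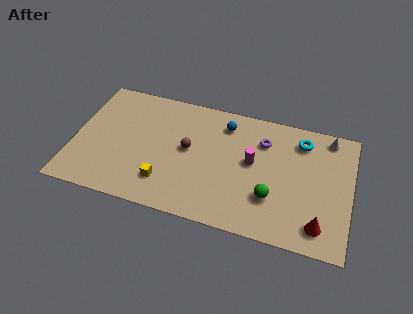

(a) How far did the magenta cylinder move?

3.8

The magenta cylinder moved from about (12.5, 1.9) to (10.0, 4.7), a distance of √(2.5² + 2.8²) ≈ 3.8.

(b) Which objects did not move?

the cyan torus and the blue sphere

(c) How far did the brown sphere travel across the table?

1.3

The brown sphere was near (7.1, 5.7) before and (6.4, 4.6) after, so it travelled √(0.7² + 1.1²) ≈ 1.3 units.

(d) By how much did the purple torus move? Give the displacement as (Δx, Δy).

(-1.4, 2.1)

The purple torus started near (11.9, 4.2) and ended near (10.5, 6.3).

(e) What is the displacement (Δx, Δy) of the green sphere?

(2.5, -0.1)

From the two frames, the green sphere sits at roughly (8.7, 2.7) before and (11.2, 2.6) after.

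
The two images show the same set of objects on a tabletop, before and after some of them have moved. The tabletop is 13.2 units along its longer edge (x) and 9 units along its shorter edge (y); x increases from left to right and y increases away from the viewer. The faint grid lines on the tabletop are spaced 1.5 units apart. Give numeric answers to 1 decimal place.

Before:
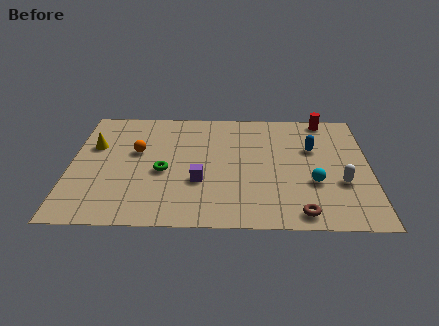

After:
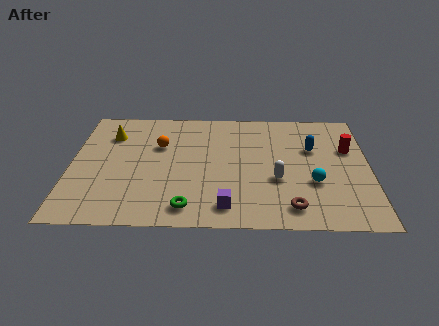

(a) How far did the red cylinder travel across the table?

2.6

From (11.3, 8.2) to (12.3, 5.8), the red cylinder covered √(1.0² + 2.4²) ≈ 2.6 units.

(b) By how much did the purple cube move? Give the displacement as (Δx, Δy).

(1.2, -1.8)

From the two frames, the purple cube sits at roughly (5.7, 3.2) before and (6.9, 1.4) after.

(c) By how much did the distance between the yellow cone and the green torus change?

+2.8

They were about 3.6 units apart before and 6.4 after — 2.8 units further apart.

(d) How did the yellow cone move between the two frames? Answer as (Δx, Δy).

(0.7, 0.9)

The yellow cone started near (1.0, 5.8) and ended near (1.7, 6.7).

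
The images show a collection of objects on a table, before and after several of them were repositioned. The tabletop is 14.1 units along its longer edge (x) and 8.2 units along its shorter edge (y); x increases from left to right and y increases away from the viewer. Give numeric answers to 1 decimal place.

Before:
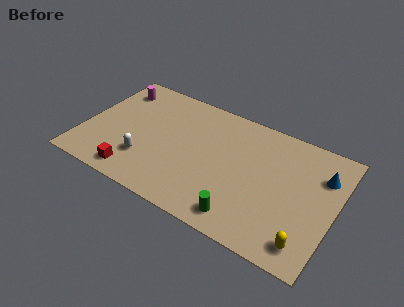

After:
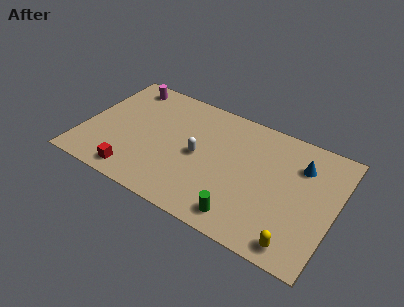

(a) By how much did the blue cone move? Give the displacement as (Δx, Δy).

(-1.2, 0.1)

The blue cone started near (13.2, 5.9) and ended near (12.0, 6.0).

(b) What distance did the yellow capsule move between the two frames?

0.6

The yellow capsule was near (12.9, 1.3) before and (12.4, 1.0) after, so it travelled √(0.5² + 0.3²) ≈ 0.6 units.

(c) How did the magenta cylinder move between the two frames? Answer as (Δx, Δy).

(0.5, 0.5)

The magenta cylinder was at about (1.3, 6.6) and moved to about (1.8, 7.1).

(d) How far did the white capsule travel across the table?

3.3

The white capsule was near (3.7, 2.3) before and (6.5, 4.0) after, so it travelled √(2.8² + 1.7²) ≈ 3.3 units.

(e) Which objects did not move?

the red cube and the green cylinder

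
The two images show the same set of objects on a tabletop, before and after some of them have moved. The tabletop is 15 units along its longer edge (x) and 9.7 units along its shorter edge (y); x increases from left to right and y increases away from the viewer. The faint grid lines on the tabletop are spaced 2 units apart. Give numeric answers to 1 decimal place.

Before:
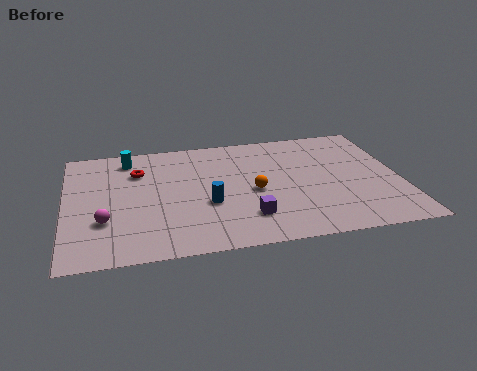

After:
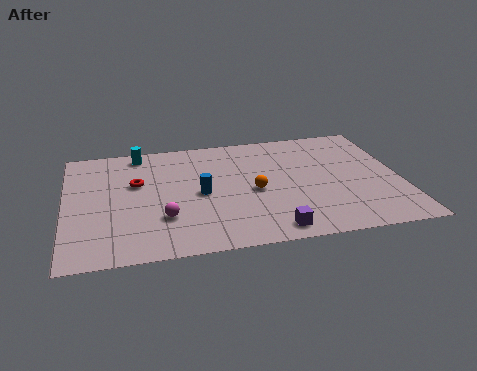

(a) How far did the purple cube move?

1.6

The purple cube moved from about (8.0, 2.3) to (9.0, 1.1), a distance of √(1.0² + 1.2²) ≈ 1.6.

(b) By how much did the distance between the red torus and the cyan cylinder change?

+1.3

Before: roughly 1.3 units apart; after: 2.6. That's 1.3 units further apart.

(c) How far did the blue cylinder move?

0.9

The blue cylinder moved from about (6.3, 3.7) to (6.0, 4.6), a distance of √(0.3² + 0.9²) ≈ 0.9.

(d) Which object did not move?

the orange sphere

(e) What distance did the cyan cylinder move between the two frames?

0.6

The cyan cylinder moved from about (2.9, 8.2) to (3.4, 8.6), a distance of √(0.5² + 0.4²) ≈ 0.6.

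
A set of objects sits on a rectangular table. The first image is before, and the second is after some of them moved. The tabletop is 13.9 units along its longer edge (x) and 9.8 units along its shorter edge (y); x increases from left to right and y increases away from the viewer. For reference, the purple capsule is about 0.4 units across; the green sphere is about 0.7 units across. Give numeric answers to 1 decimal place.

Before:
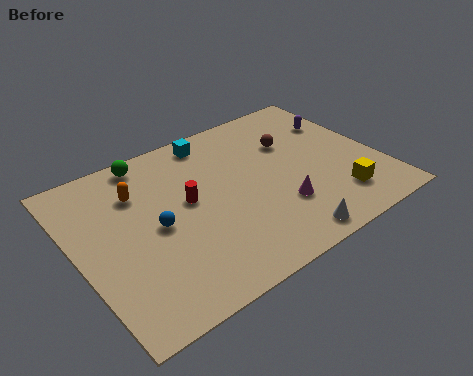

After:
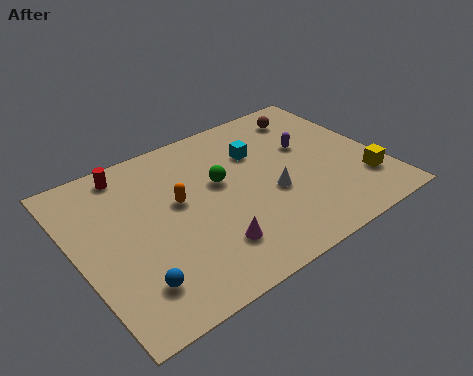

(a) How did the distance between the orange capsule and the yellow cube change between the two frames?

-1.1

They were about 9.8 units apart before and 8.7 after — 1.1 units closer together.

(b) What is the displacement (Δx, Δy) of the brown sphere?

(1.2, 1.5)

The brown sphere started near (10.3, 6.6) and ended near (11.5, 8.1).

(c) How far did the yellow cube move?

1.4

From (11.5, 2.1) to (12.8, 2.5), the yellow cube covered √(1.3² + 0.4²) ≈ 1.4 units.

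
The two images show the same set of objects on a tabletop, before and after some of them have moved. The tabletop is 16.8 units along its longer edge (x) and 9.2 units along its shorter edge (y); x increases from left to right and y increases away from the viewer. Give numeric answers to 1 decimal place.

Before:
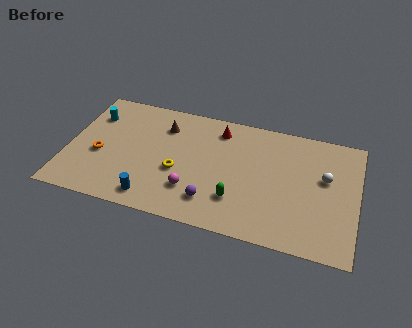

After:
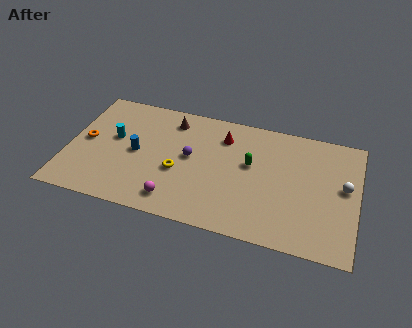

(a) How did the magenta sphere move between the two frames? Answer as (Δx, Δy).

(-0.9, -1.0)

From the two frames, the magenta sphere sits at roughly (7.4, 2.5) before and (6.5, 1.5) after.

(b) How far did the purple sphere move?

3.4

The purple sphere was near (8.6, 2.0) before and (7.1, 5.0) after, so it travelled √(1.5² + 3.0²) ≈ 3.4 units.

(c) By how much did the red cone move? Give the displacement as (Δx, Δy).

(0.3, -0.5)

The red cone started near (8.6, 7.6) and ended near (8.9, 7.1).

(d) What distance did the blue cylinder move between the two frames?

3.4

From (5.2, 1.3) to (4.0, 4.5), the blue cylinder covered √(1.2² + 3.2²) ≈ 3.4 units.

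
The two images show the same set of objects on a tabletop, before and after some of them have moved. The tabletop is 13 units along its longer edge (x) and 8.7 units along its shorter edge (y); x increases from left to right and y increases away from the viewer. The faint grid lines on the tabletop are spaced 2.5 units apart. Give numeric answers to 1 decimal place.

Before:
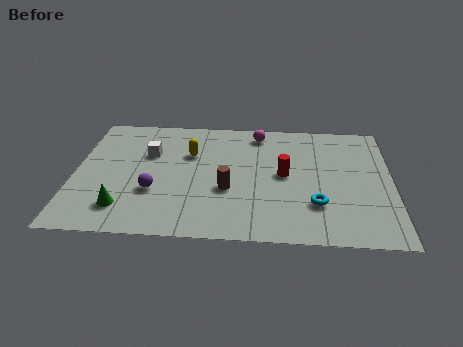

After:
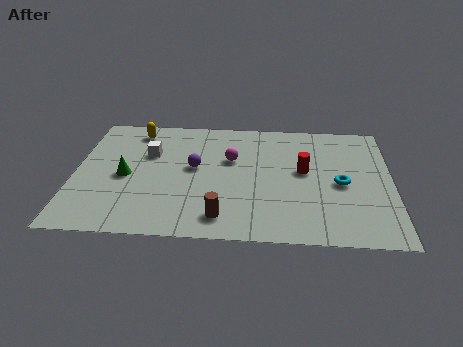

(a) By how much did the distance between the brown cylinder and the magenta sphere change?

-0.3

Before: roughly 4.4 units apart; after: 4.1. That's 0.3 units closer together.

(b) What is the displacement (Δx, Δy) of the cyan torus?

(1.0, 1.5)

From the two frames, the cyan torus sits at roughly (9.9, 2.5) before and (10.9, 4.0) after.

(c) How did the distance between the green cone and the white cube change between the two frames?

-2.1

Before: roughly 4.0 units apart; after: 1.9. That's 2.1 units closer together.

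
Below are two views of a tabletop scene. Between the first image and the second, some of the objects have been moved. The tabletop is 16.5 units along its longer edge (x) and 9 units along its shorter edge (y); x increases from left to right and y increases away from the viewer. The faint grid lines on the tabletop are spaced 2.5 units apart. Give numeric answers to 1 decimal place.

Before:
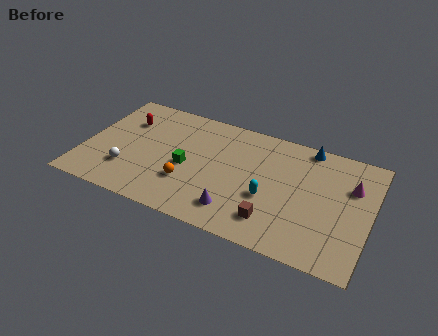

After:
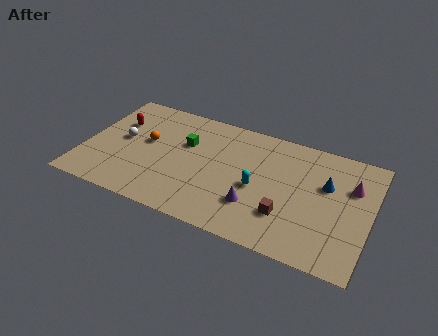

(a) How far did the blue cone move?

2.8

The blue cone moved from about (12.6, 8.2) to (13.9, 5.7), a distance of √(1.3² + 2.5²) ≈ 2.8.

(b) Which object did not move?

the magenta cone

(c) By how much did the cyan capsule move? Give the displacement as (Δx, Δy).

(-0.7, 0.5)

From the two frames, the cyan capsule sits at roughly (10.8, 3.5) before and (10.1, 4.0) after.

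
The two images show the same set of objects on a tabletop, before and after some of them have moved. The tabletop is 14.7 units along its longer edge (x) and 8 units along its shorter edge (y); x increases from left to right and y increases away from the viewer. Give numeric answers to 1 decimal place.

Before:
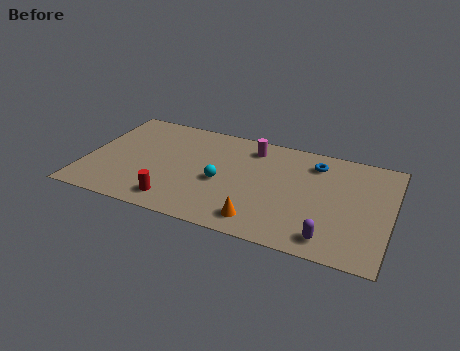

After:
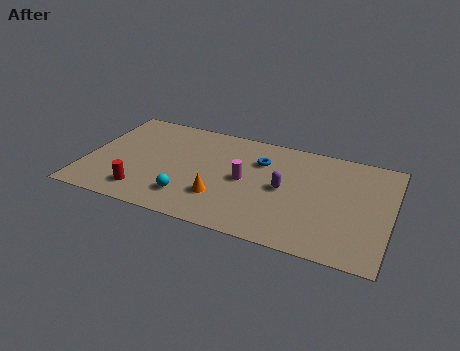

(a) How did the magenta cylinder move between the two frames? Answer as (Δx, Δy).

(-0.1, -2.6)

The magenta cylinder started near (7.8, 6.6) and ended near (7.7, 4.0).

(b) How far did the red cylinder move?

1.6

From (4.6, 1.3) to (3.0, 1.5), the red cylinder covered √(1.6² + 0.2²) ≈ 1.6 units.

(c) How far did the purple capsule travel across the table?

3.7

The purple capsule was near (12.0, 1.2) before and (9.6, 4.0) after, so it travelled √(2.4² + 2.8²) ≈ 3.7 units.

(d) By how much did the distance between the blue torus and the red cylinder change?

-1.3

They were about 8.1 units apart before and 6.8 after — 1.3 units closer together.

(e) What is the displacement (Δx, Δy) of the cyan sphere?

(-1.4, -1.7)

The cyan sphere started near (6.6, 3.5) and ended near (5.2, 1.8).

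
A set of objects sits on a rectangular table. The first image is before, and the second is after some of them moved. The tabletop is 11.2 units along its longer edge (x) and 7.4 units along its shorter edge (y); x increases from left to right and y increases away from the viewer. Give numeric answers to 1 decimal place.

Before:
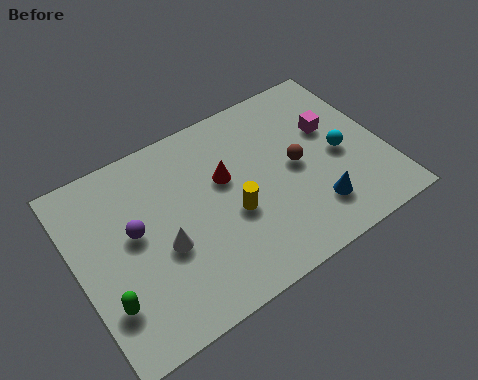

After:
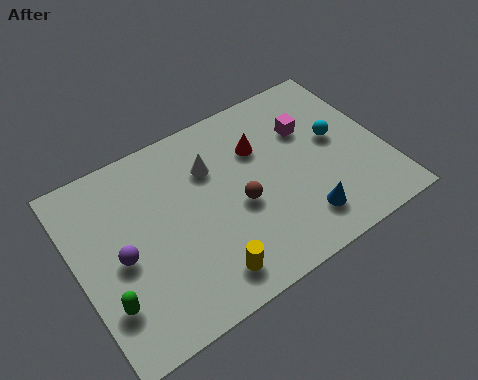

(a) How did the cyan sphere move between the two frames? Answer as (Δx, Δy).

(0.0, 0.7)

From the two frames, the cyan sphere sits at roughly (9.6, 3.4) before and (9.6, 4.1) after.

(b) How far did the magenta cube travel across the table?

0.9

From (9.5, 4.6) to (8.7, 5.0), the magenta cube covered √(0.8² + 0.4²) ≈ 0.9 units.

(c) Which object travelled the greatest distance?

the white cone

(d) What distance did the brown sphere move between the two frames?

2.3

The brown sphere was near (8.0, 3.7) before and (5.8, 3.2) after, so it travelled √(2.2² + 0.5²) ≈ 2.3 units.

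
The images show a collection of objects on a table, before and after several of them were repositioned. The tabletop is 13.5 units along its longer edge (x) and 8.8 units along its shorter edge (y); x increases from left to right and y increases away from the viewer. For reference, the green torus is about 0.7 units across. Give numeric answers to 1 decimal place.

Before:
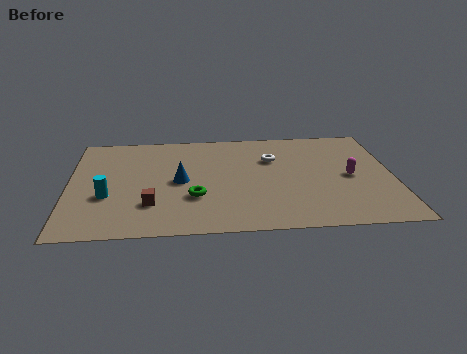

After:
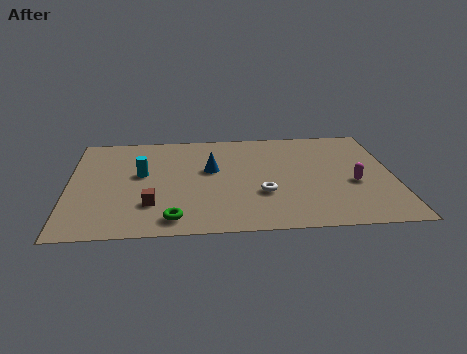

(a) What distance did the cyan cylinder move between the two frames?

2.3

The cyan cylinder was near (1.6, 3.2) before and (3.0, 5.0) after, so it travelled √(1.4² + 1.8²) ≈ 2.3 units.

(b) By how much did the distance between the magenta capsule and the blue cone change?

-1.0

The distance was about 7.1 in the first image and 6.1 in the second, so they moved 1.0 units closer together.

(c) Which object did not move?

the brown cube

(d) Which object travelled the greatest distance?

the white torus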